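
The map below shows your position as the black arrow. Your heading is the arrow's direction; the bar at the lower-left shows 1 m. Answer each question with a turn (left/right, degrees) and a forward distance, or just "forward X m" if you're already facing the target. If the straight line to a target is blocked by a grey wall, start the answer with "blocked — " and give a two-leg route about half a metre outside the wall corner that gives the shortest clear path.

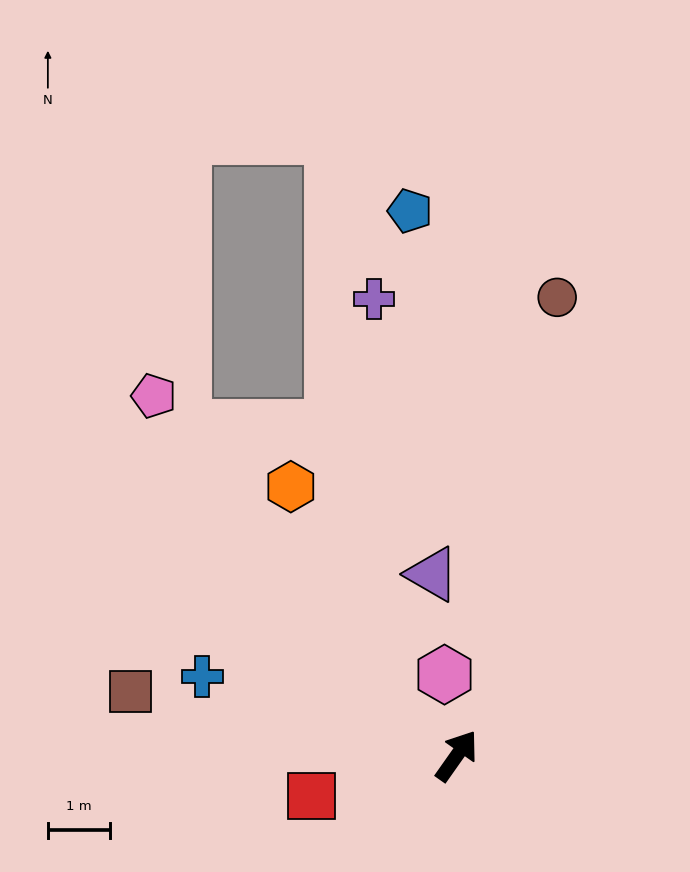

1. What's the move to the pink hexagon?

turn left 44°, forward 1.3 m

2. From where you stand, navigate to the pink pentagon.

turn left 75°, forward 7.6 m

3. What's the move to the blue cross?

turn left 108°, forward 4.3 m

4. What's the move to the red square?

turn left 141°, forward 2.4 m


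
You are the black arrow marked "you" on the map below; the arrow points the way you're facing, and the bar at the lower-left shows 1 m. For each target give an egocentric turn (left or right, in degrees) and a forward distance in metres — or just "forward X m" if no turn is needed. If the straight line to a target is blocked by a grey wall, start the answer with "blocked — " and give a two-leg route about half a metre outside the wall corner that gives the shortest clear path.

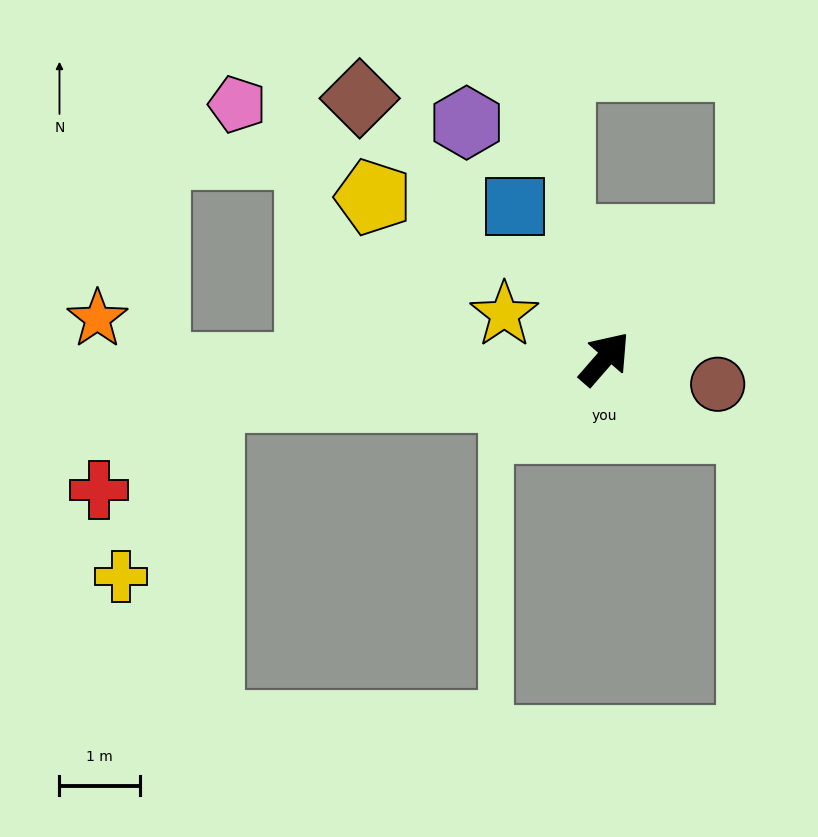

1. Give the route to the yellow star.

turn left 107°, forward 1.4 m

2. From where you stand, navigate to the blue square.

turn left 72°, forward 2.2 m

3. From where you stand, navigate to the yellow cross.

blocked — turn left 137°, forward 4.9 m, then turn left 58°, forward 2.5 m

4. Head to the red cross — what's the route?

blocked — turn left 137°, forward 4.9 m, then turn left 34°, forward 1.8 m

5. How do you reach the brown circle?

turn right 62°, forward 1.4 m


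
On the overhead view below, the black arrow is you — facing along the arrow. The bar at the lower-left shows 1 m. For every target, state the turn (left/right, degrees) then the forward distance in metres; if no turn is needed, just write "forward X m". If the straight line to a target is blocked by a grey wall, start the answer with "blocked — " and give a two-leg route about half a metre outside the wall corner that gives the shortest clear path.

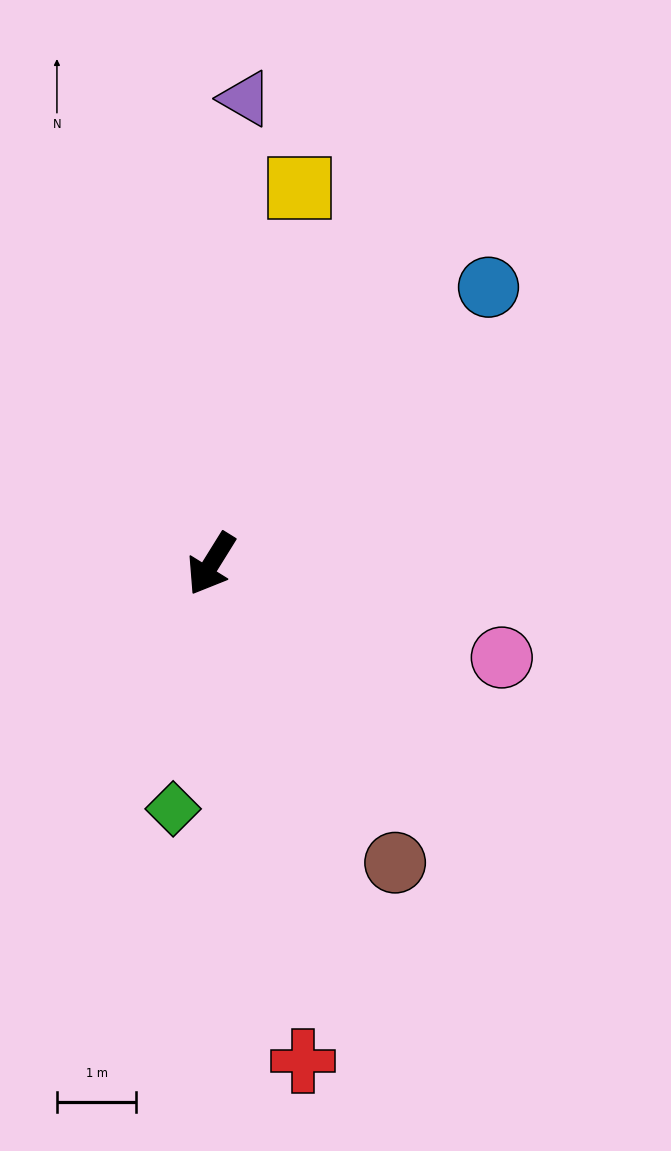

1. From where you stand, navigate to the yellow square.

turn right 161°, forward 4.9 m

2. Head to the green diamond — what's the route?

turn left 23°, forward 3.1 m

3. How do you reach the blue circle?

turn left 167°, forward 4.9 m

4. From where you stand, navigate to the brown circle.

turn left 63°, forward 4.4 m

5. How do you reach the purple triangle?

turn right 152°, forward 5.9 m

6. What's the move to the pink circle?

turn left 104°, forward 3.8 m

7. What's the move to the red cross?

turn left 42°, forward 6.4 m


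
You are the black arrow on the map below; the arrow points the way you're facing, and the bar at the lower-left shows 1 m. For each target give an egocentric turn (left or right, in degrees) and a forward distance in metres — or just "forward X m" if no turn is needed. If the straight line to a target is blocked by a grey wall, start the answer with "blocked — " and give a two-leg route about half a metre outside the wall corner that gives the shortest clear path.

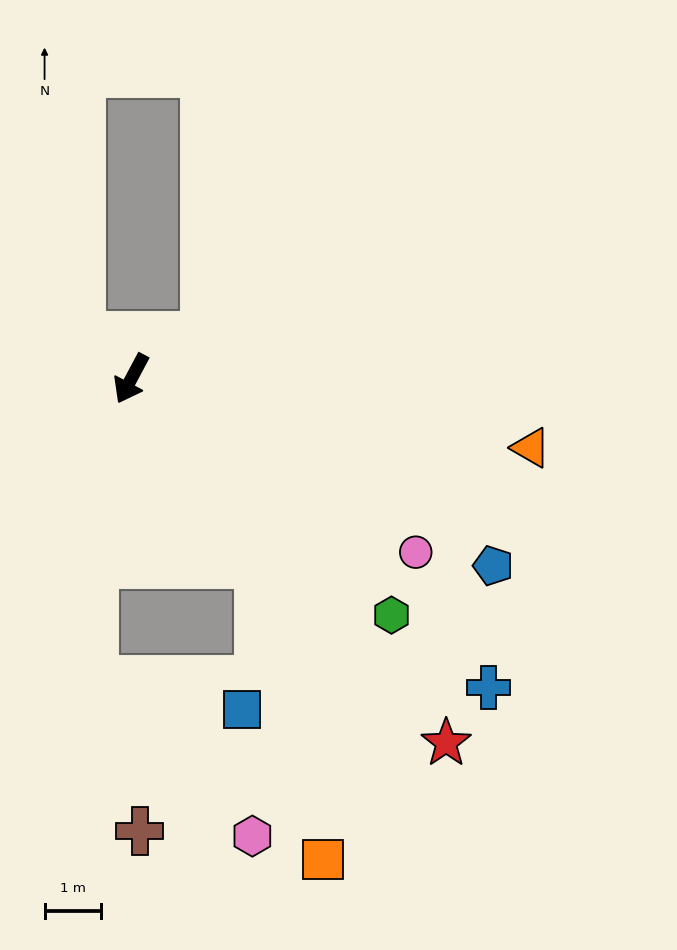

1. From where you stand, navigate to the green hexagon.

turn left 76°, forward 6.2 m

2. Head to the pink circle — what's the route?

turn left 87°, forward 5.9 m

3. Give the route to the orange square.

blocked — turn left 63°, forward 4.0 m, then turn right 23°, forward 5.4 m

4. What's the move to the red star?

turn left 69°, forward 8.5 m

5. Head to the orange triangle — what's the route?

turn left 108°, forward 7.2 m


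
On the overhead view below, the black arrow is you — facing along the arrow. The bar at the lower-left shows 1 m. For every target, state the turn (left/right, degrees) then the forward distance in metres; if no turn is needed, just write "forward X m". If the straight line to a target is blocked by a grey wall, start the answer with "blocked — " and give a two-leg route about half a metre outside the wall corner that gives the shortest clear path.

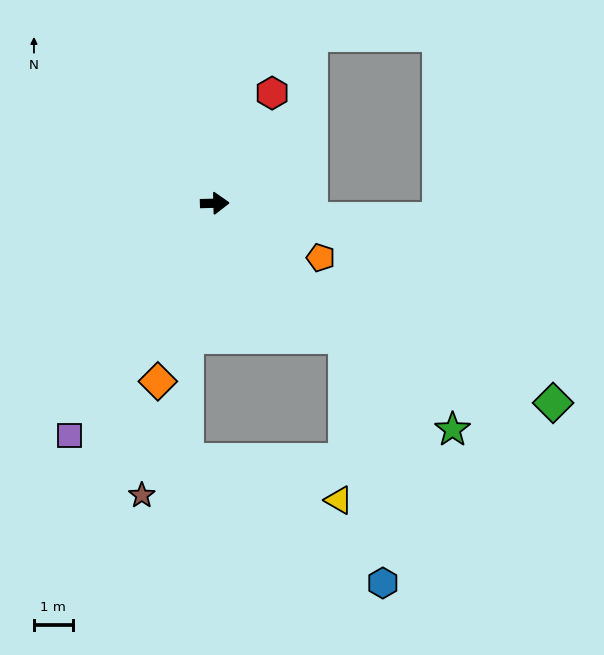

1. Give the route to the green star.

turn right 45°, forward 8.5 m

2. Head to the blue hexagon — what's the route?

blocked — turn right 47°, forward 4.8 m, then turn right 36°, forward 6.4 m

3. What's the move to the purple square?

turn right 123°, forward 7.1 m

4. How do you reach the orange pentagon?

turn right 29°, forward 3.1 m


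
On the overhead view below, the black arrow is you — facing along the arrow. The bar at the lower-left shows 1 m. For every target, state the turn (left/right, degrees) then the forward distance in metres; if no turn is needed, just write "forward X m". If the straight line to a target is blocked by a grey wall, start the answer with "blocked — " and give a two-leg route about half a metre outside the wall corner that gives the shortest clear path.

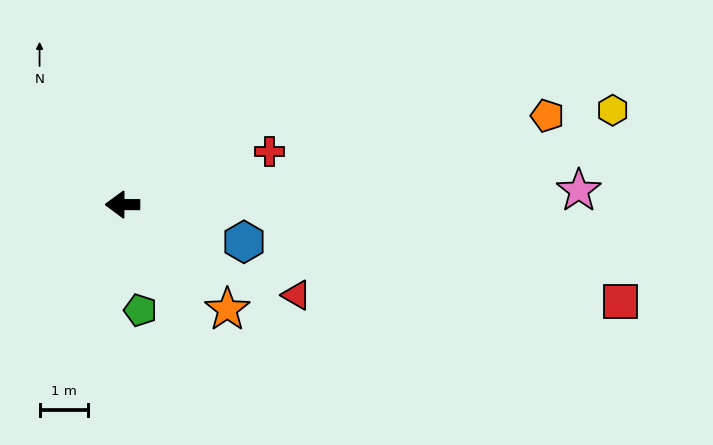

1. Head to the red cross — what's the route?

turn right 160°, forward 3.2 m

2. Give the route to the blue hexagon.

turn left 163°, forward 2.6 m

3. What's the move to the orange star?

turn left 135°, forward 3.1 m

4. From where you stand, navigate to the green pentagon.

turn left 100°, forward 2.2 m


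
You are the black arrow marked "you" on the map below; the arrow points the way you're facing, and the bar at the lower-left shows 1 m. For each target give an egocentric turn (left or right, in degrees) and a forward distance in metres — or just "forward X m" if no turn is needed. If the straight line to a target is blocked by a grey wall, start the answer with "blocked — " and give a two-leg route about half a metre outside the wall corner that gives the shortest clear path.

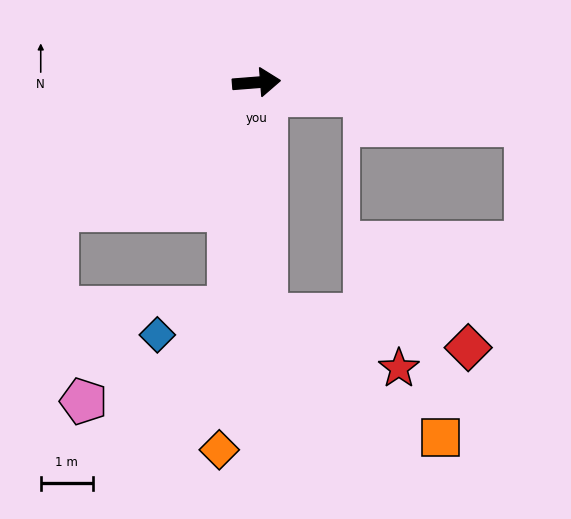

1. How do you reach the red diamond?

blocked — turn right 92°, forward 4.5 m, then turn left 79°, forward 3.9 m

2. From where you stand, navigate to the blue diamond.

blocked — turn right 101°, forward 4.4 m, then turn right 64°, forward 1.5 m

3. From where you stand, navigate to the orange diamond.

turn right 100°, forward 7.1 m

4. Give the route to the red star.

blocked — turn right 92°, forward 4.5 m, then turn left 66°, forward 2.7 m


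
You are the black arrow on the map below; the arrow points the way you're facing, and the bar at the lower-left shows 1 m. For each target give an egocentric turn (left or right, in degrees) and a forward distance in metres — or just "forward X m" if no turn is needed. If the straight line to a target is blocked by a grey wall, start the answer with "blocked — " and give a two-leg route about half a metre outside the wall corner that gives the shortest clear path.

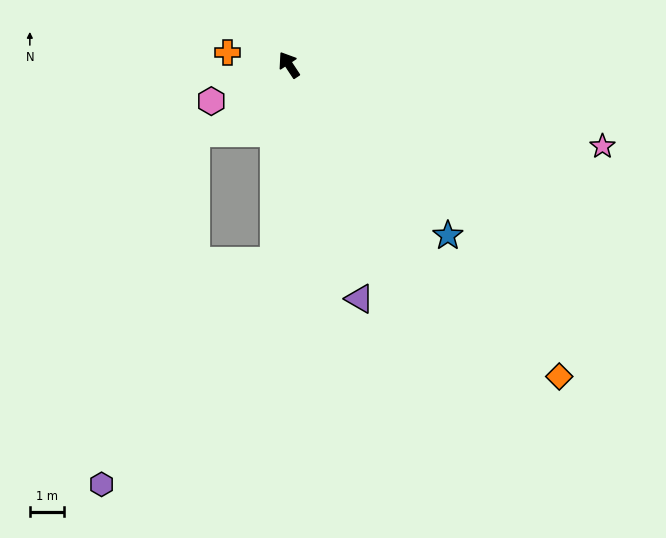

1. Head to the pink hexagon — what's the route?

turn left 82°, forward 2.5 m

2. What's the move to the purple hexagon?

blocked — turn left 142°, forward 5.7 m, then turn right 33°, forward 8.2 m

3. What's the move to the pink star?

turn right 138°, forward 9.4 m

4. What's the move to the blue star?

turn right 171°, forward 6.8 m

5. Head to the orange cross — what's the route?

turn left 45°, forward 1.8 m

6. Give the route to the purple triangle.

turn left 163°, forward 7.1 m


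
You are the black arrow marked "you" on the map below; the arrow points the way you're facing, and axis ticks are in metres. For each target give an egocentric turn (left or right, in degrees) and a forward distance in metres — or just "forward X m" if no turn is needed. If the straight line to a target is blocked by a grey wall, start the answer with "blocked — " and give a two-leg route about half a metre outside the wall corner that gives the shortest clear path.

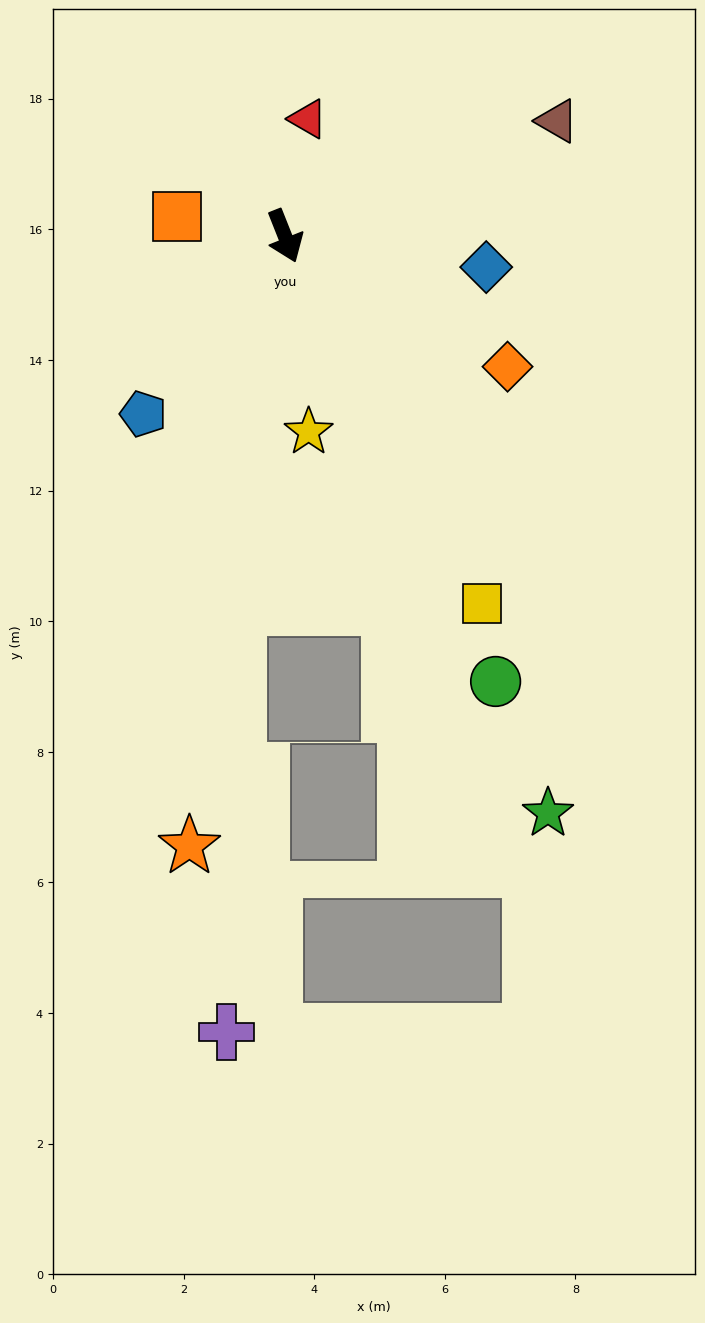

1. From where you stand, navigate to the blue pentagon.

turn right 60°, forward 3.5 m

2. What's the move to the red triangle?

turn left 147°, forward 1.8 m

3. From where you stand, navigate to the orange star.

turn right 31°, forward 9.5 m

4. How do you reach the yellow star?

turn right 15°, forward 3.0 m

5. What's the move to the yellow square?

turn left 7°, forward 6.4 m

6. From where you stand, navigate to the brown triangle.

turn left 91°, forward 4.5 m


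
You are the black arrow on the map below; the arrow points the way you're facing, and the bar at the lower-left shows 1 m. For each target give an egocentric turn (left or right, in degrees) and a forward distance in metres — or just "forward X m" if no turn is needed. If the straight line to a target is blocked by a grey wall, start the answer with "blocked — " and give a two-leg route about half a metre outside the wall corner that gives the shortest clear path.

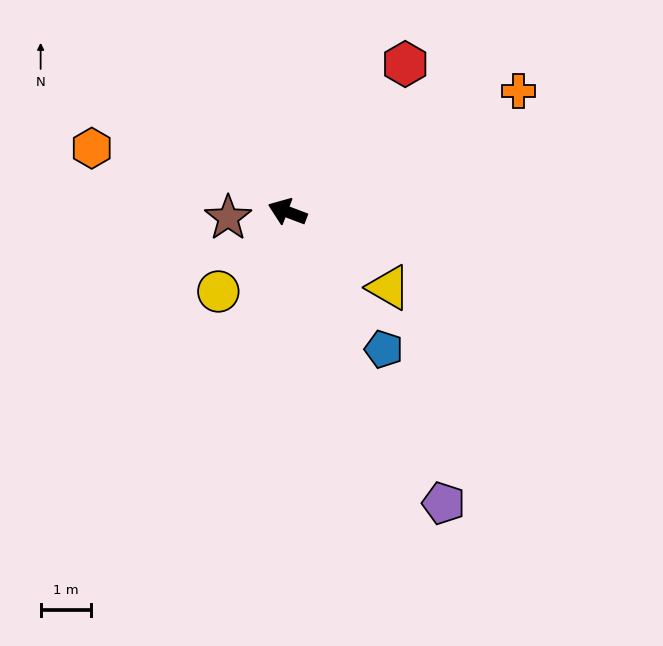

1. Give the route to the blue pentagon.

turn left 146°, forward 3.4 m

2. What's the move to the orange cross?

turn right 132°, forward 5.2 m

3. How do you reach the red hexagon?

turn right 108°, forward 3.8 m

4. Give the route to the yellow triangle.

turn left 164°, forward 2.5 m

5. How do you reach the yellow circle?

turn left 70°, forward 2.1 m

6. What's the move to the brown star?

turn left 27°, forward 1.2 m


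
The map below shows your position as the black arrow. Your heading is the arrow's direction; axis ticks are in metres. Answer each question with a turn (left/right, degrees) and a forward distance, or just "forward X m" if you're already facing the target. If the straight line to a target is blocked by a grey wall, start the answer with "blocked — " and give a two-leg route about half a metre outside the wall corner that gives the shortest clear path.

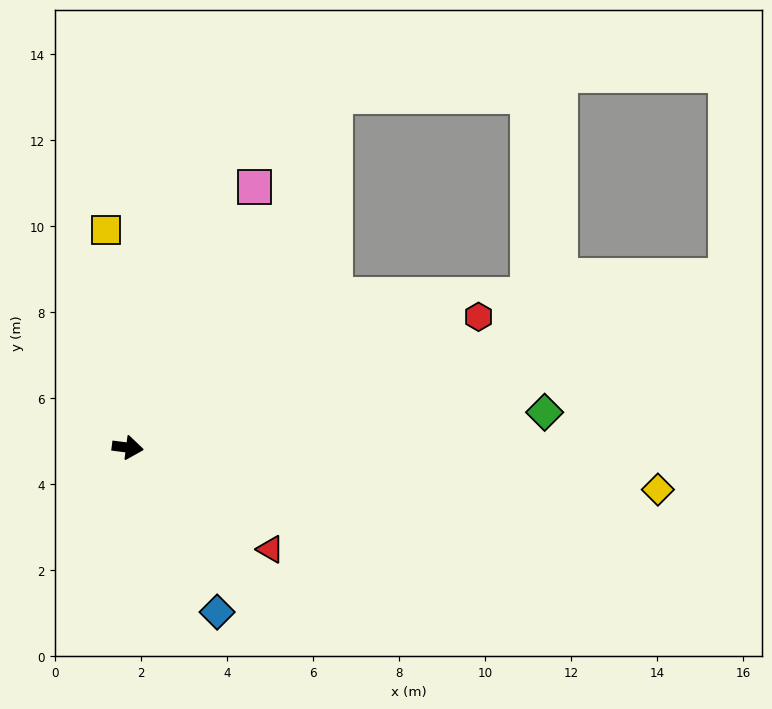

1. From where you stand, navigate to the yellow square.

turn left 103°, forward 5.1 m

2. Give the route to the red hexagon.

turn left 28°, forward 8.7 m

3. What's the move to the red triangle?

turn right 28°, forward 4.1 m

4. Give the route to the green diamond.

turn left 12°, forward 9.7 m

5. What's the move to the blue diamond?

turn right 54°, forward 4.4 m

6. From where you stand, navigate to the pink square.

turn left 71°, forward 6.7 m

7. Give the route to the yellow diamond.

turn left 3°, forward 12.4 m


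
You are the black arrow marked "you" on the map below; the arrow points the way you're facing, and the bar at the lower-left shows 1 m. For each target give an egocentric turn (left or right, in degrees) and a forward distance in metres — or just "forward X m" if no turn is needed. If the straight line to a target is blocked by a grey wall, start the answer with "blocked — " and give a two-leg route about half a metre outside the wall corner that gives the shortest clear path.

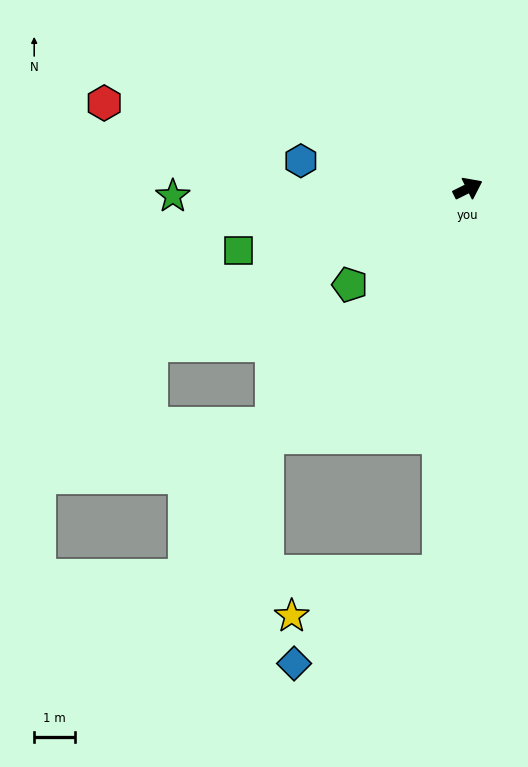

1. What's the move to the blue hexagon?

turn left 144°, forward 4.1 m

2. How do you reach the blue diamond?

blocked — turn right 121°, forward 9.3 m, then turn right 53°, forward 4.2 m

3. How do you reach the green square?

turn left 169°, forward 5.8 m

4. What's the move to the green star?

turn left 155°, forward 7.1 m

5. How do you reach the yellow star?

blocked — turn right 121°, forward 9.3 m, then turn right 69°, forward 3.7 m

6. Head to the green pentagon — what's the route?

turn right 167°, forward 3.7 m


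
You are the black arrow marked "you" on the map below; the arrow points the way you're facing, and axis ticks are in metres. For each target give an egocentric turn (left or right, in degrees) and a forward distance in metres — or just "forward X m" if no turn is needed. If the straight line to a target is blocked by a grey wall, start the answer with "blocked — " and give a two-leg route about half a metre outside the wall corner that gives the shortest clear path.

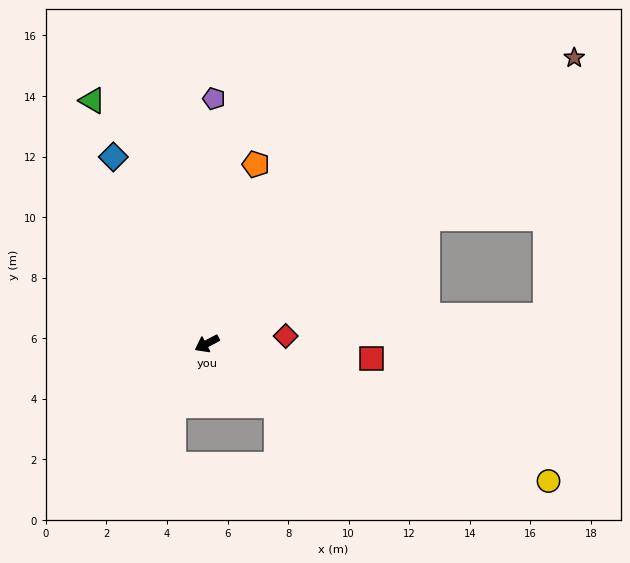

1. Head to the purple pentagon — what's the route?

turn right 119°, forward 8.1 m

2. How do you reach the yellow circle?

turn left 130°, forward 12.2 m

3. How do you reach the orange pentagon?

turn right 133°, forward 6.1 m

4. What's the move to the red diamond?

turn left 158°, forward 2.6 m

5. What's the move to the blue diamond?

turn right 91°, forward 6.9 m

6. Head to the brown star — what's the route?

turn right 170°, forward 15.4 m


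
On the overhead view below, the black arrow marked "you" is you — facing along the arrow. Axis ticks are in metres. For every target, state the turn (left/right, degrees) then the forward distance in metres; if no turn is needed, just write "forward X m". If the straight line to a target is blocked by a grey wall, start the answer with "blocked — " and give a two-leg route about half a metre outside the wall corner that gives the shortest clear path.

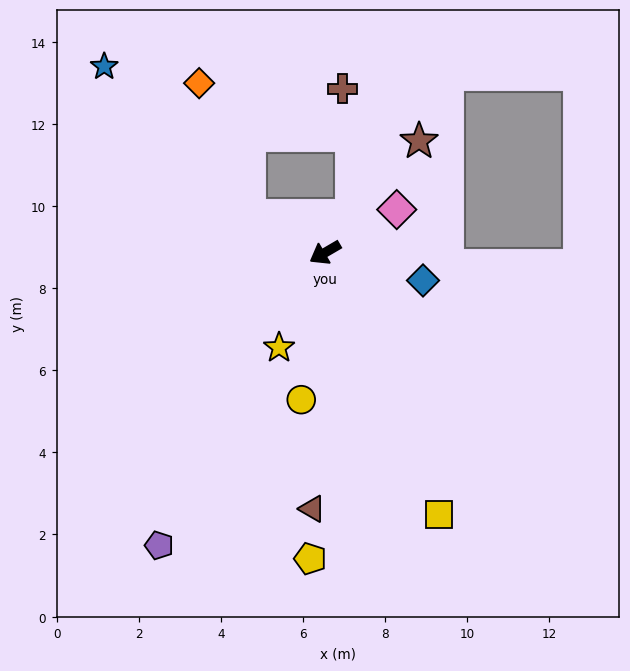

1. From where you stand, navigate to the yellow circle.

turn left 50°, forward 3.6 m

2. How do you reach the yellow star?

turn left 34°, forward 2.6 m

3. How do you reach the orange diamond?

blocked — turn right 56°, forward 2.1 m, then turn right 44°, forward 3.5 m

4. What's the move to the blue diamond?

turn left 134°, forward 2.5 m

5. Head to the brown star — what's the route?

turn right 160°, forward 3.6 m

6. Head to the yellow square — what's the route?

turn left 83°, forward 6.9 m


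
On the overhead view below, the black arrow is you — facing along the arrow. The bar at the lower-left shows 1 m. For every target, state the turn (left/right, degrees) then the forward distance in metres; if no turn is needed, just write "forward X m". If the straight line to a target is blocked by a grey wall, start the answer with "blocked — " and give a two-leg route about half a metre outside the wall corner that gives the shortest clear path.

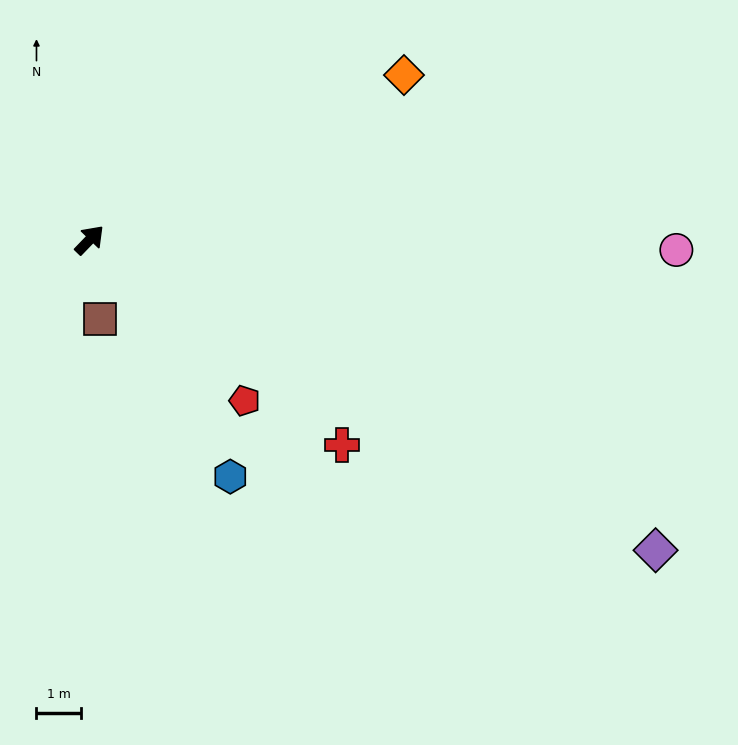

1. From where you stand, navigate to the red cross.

turn right 85°, forward 7.3 m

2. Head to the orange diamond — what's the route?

turn right 18°, forward 8.0 m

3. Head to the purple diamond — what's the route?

turn right 75°, forward 14.6 m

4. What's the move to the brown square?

turn right 129°, forward 1.8 m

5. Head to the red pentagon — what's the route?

turn right 92°, forward 5.0 m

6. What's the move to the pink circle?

turn right 47°, forward 13.3 m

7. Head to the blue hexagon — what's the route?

turn right 105°, forward 6.2 m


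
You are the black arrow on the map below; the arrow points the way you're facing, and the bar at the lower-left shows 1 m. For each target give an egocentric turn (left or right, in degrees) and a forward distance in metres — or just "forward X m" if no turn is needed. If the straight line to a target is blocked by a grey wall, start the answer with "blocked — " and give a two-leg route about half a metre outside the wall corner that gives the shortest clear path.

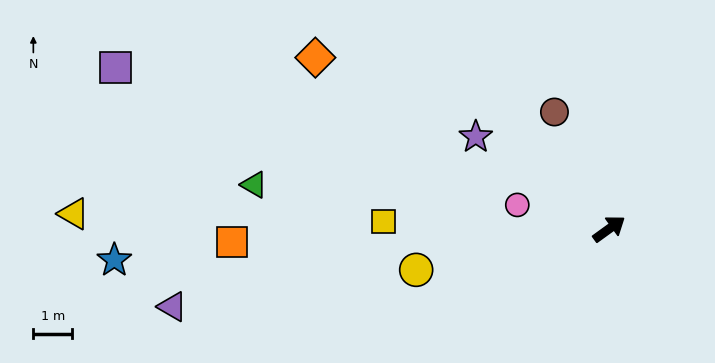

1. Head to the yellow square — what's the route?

turn left 142°, forward 5.8 m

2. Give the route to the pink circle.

turn left 130°, forward 2.4 m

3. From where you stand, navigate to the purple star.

turn left 110°, forward 4.2 m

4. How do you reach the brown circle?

turn left 79°, forward 3.3 m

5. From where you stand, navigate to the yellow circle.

turn left 156°, forward 5.1 m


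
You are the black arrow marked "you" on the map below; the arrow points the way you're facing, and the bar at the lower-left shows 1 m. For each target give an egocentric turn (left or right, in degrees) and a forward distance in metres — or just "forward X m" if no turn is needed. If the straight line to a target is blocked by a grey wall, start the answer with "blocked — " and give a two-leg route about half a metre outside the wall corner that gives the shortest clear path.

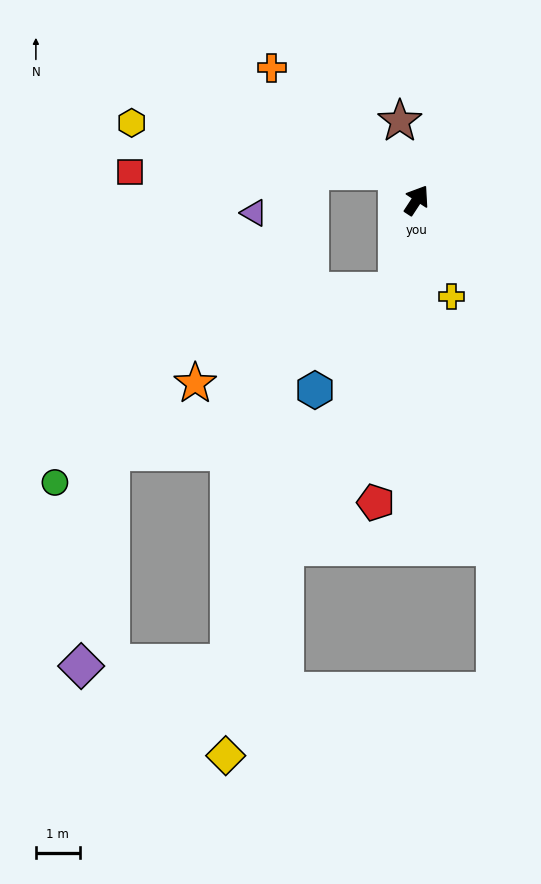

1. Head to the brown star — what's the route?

turn left 45°, forward 1.8 m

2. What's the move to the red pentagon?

turn right 154°, forward 6.9 m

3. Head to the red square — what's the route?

blocked — turn left 68°, forward 0.8 m, then turn left 55°, forward 6.1 m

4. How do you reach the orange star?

blocked — turn right 159°, forward 2.1 m, then turn right 53°, forward 5.0 m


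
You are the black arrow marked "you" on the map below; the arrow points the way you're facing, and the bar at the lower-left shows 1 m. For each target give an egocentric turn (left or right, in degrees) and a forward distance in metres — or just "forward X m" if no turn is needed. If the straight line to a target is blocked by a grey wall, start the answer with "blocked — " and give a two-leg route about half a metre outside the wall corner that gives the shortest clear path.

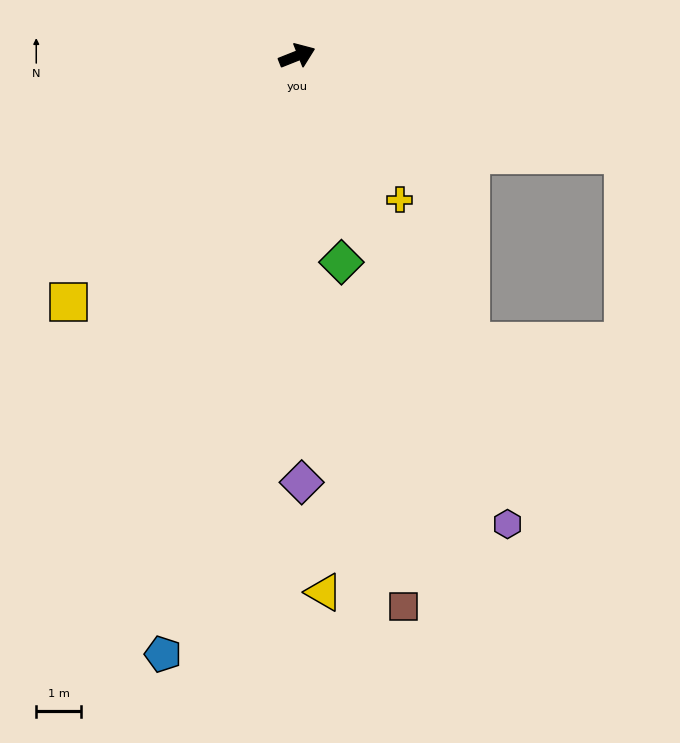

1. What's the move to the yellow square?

turn right 155°, forward 7.4 m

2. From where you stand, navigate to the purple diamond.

turn right 111°, forward 9.4 m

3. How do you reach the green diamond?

turn right 100°, forward 4.7 m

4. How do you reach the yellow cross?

turn right 76°, forward 3.9 m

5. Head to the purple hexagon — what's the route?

turn right 88°, forward 11.4 m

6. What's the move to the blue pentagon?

turn right 124°, forward 13.6 m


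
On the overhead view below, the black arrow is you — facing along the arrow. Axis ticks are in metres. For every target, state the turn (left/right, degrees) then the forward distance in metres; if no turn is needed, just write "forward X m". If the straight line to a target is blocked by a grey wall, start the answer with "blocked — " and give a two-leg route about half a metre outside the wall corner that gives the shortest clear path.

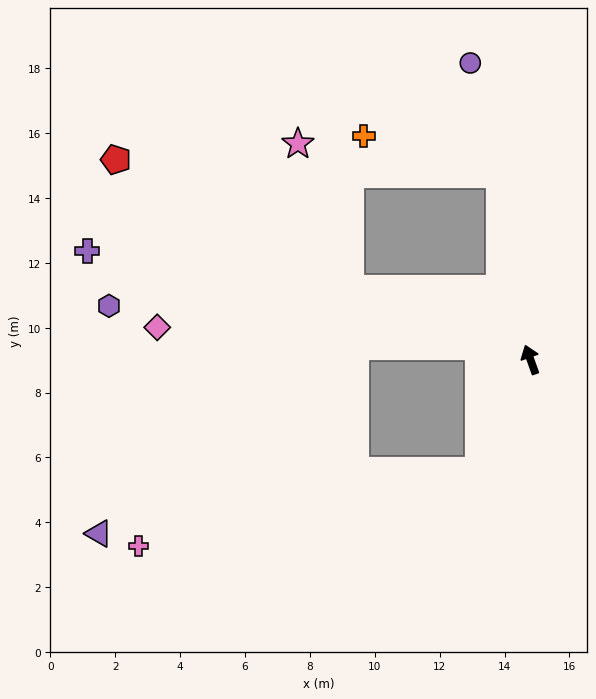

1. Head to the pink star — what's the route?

blocked — turn left 49°, forward 6.0 m, then turn right 49°, forward 4.8 m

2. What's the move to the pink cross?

blocked — turn left 135°, forward 3.8 m, then turn right 52°, forward 10.7 m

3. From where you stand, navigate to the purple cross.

turn left 57°, forward 14.1 m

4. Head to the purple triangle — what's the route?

blocked — turn left 135°, forward 3.8 m, then turn right 55°, forward 11.9 m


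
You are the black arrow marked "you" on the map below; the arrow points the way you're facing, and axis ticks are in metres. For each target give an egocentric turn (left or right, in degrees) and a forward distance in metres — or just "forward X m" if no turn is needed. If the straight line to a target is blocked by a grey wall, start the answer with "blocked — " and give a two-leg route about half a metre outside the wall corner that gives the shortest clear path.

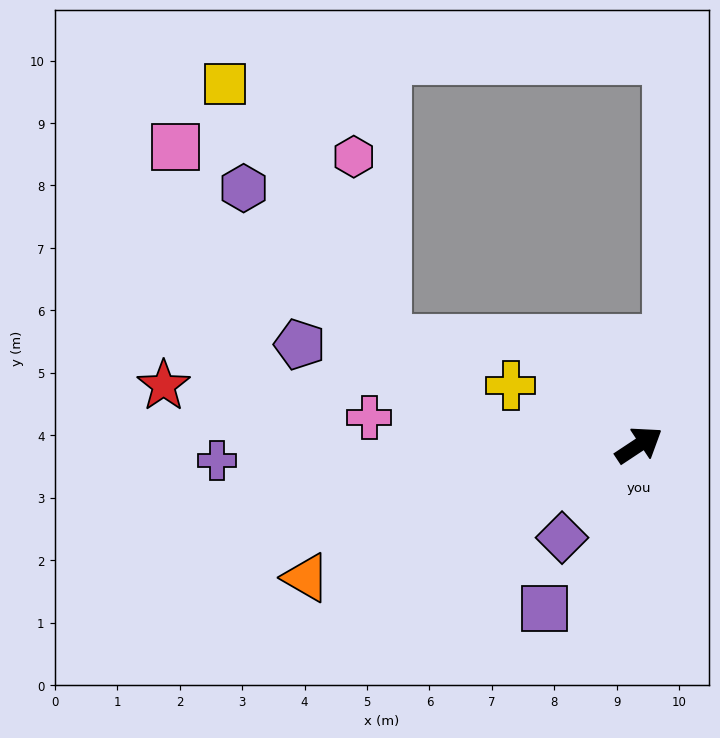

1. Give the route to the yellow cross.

turn left 122°, forward 2.3 m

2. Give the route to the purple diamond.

turn right 163°, forward 1.9 m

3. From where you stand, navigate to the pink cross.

turn left 141°, forward 4.3 m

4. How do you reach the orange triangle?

turn left 168°, forward 5.7 m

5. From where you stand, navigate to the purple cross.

turn left 149°, forward 6.8 m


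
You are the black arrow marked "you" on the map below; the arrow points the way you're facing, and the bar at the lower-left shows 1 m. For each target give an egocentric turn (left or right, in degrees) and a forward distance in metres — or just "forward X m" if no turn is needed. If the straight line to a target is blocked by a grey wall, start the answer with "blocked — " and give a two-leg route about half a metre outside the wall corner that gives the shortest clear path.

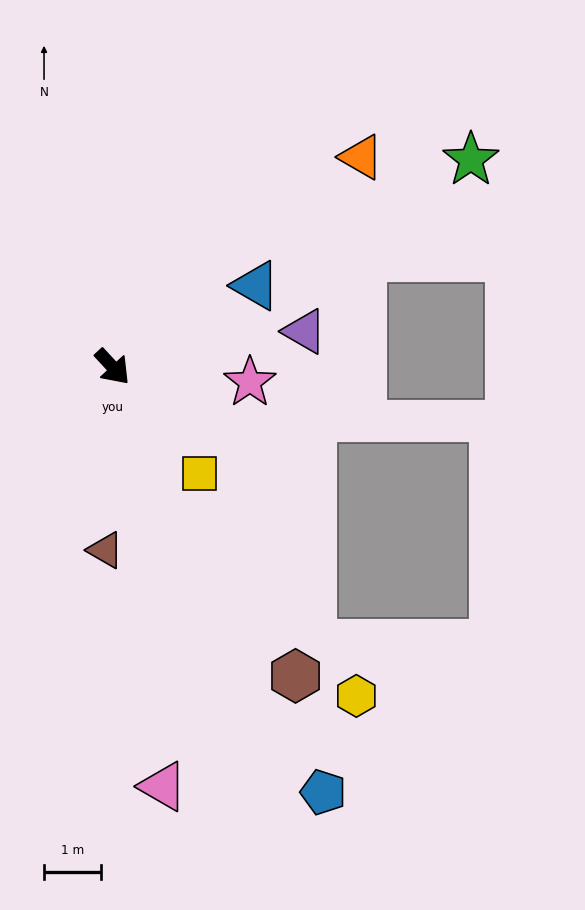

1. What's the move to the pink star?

turn left 41°, forward 2.4 m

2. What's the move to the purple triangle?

turn left 58°, forward 3.4 m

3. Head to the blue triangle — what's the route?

turn left 77°, forward 2.9 m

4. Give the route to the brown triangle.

turn right 45°, forward 3.2 m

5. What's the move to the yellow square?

turn right 3°, forward 2.4 m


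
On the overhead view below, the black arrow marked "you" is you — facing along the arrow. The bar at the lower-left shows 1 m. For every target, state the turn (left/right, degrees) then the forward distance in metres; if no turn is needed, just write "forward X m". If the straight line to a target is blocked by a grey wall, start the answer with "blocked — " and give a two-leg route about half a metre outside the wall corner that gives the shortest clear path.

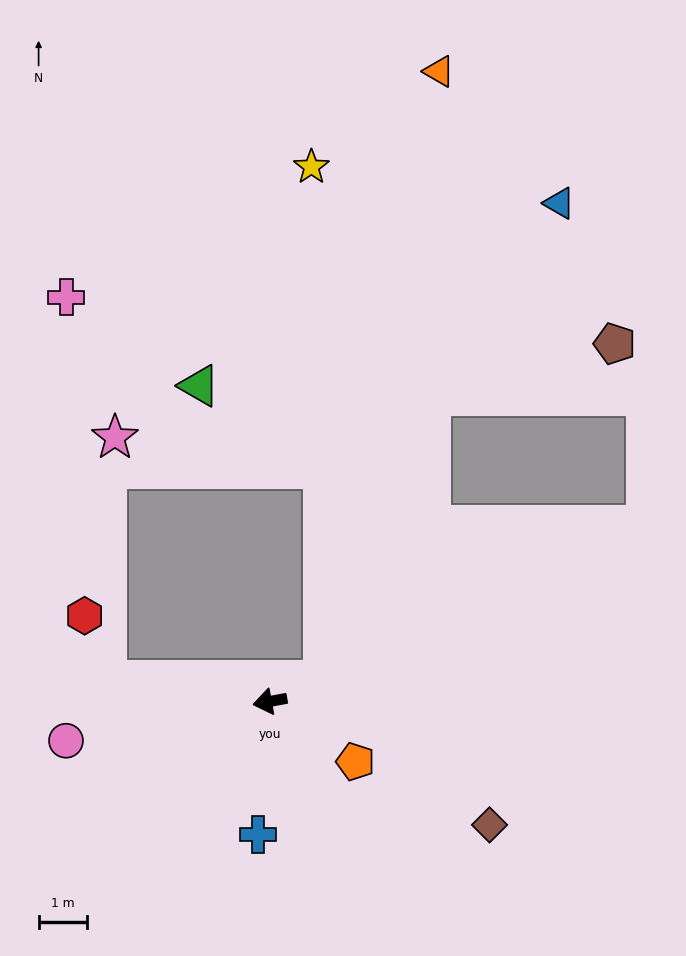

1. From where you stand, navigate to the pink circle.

forward 4.3 m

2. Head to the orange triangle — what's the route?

blocked — turn right 169°, forward 1.2 m, then turn left 58°, forward 12.9 m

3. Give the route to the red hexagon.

blocked — turn right 18°, forward 3.4 m, then turn right 64°, forward 1.4 m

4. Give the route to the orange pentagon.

turn left 134°, forward 2.2 m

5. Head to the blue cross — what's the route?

turn left 74°, forward 2.8 m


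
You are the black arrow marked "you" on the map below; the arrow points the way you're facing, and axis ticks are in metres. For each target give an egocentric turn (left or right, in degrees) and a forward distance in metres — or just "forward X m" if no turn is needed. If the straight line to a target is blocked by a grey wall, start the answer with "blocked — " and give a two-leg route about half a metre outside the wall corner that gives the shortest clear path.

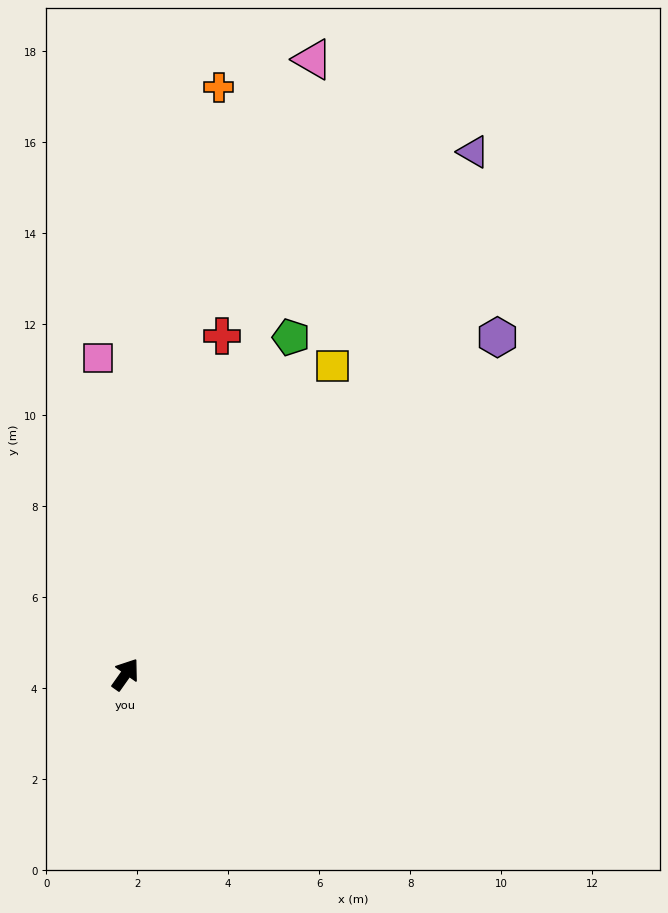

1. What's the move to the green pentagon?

turn left 9°, forward 8.3 m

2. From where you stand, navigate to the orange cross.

turn left 26°, forward 13.1 m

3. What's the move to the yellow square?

forward 8.2 m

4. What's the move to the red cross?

turn left 19°, forward 7.7 m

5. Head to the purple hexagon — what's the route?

turn right 13°, forward 11.0 m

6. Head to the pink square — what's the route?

turn left 40°, forward 7.0 m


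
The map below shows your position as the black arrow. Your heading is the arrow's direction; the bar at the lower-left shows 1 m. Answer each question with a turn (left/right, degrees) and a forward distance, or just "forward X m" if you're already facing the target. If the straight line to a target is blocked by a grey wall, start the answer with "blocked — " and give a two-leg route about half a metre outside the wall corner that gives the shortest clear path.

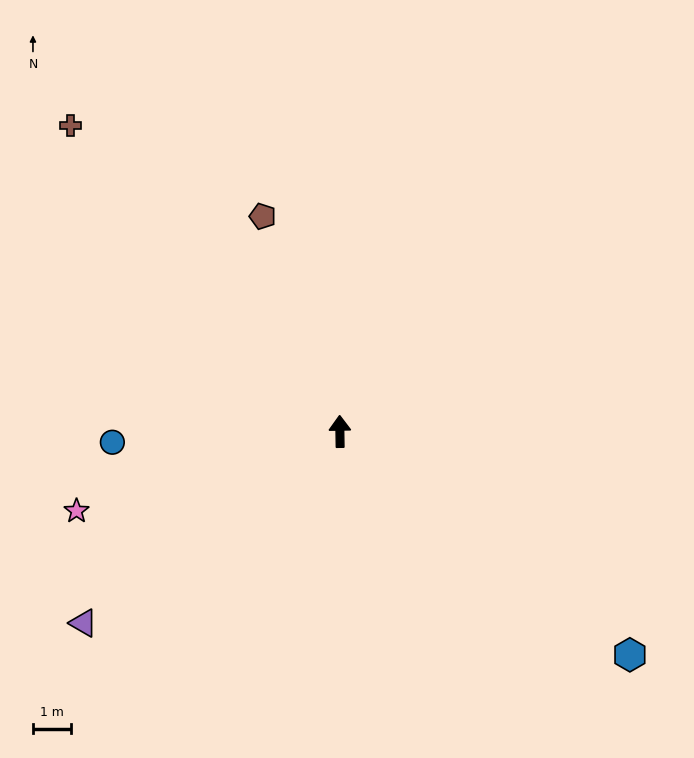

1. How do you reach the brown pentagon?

turn left 19°, forward 5.9 m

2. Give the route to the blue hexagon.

turn right 128°, forward 9.5 m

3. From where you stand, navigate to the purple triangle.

turn left 126°, forward 8.3 m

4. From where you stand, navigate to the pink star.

turn left 106°, forward 7.2 m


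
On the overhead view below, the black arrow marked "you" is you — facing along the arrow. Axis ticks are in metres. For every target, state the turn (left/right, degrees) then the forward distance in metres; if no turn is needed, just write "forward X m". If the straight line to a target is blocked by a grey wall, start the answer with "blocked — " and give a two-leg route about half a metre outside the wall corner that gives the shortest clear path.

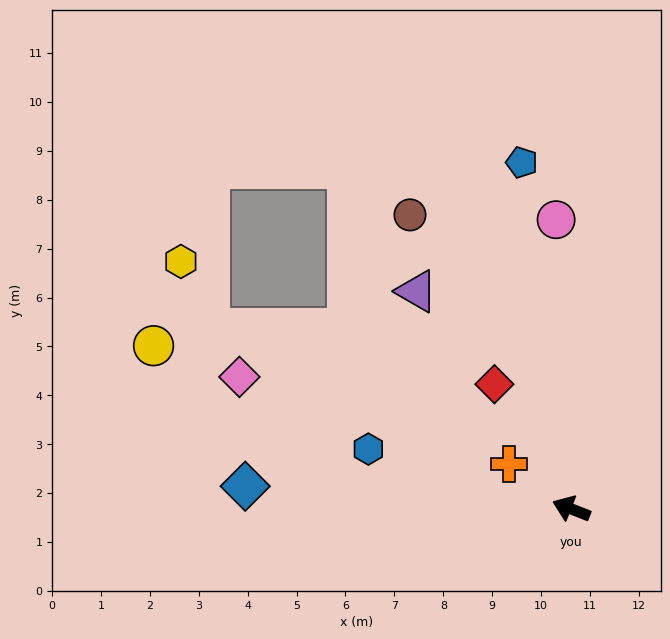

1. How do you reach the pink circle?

turn right 66°, forward 5.9 m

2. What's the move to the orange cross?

turn right 14°, forward 1.6 m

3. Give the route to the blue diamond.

turn left 17°, forward 6.7 m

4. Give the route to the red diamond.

turn right 37°, forward 3.0 m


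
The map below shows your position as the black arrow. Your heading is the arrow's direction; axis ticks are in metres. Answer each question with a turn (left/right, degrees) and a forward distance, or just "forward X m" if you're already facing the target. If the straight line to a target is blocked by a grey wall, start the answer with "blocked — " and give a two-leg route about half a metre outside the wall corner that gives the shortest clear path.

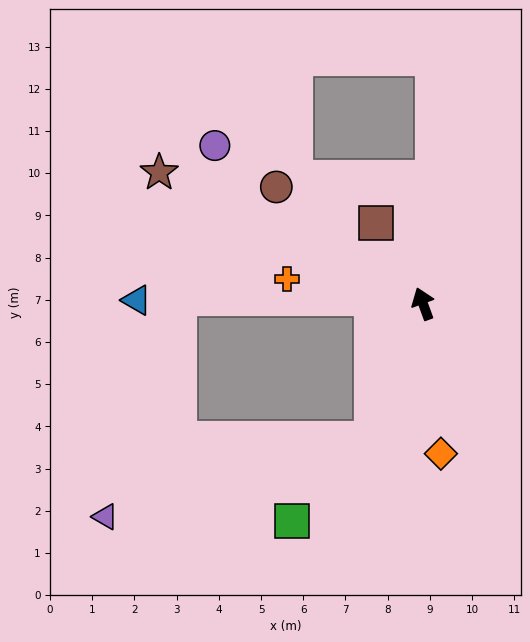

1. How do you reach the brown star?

turn left 43°, forward 7.0 m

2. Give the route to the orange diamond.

turn left 167°, forward 3.6 m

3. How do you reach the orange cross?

turn left 60°, forward 3.3 m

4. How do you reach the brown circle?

turn left 31°, forward 4.4 m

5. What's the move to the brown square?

turn left 10°, forward 2.2 m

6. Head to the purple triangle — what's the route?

blocked — turn left 139°, forward 3.4 m, then turn right 53°, forward 6.6 m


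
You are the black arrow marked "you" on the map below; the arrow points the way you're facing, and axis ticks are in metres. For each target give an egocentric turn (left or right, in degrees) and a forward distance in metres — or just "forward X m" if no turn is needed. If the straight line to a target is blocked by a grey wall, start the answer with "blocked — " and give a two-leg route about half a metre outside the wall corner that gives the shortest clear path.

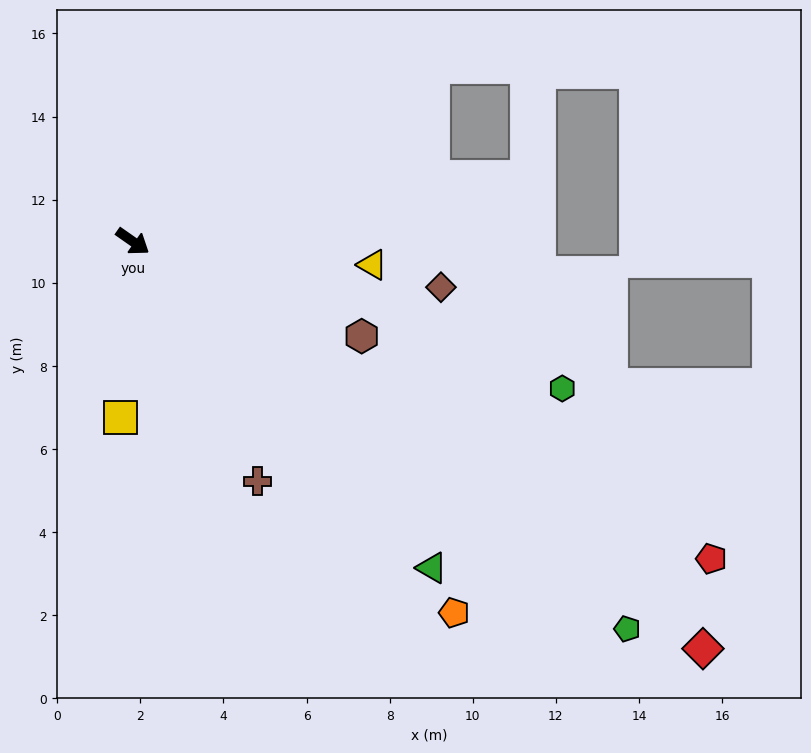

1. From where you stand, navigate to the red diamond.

forward 16.9 m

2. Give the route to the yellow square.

turn right 59°, forward 4.2 m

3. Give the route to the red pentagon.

turn left 6°, forward 15.9 m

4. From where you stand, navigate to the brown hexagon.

turn left 13°, forward 6.0 m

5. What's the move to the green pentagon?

turn right 3°, forward 15.1 m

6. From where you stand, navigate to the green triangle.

turn right 13°, forward 10.7 m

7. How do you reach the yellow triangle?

turn left 29°, forward 5.8 m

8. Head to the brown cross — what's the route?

turn right 28°, forward 6.5 m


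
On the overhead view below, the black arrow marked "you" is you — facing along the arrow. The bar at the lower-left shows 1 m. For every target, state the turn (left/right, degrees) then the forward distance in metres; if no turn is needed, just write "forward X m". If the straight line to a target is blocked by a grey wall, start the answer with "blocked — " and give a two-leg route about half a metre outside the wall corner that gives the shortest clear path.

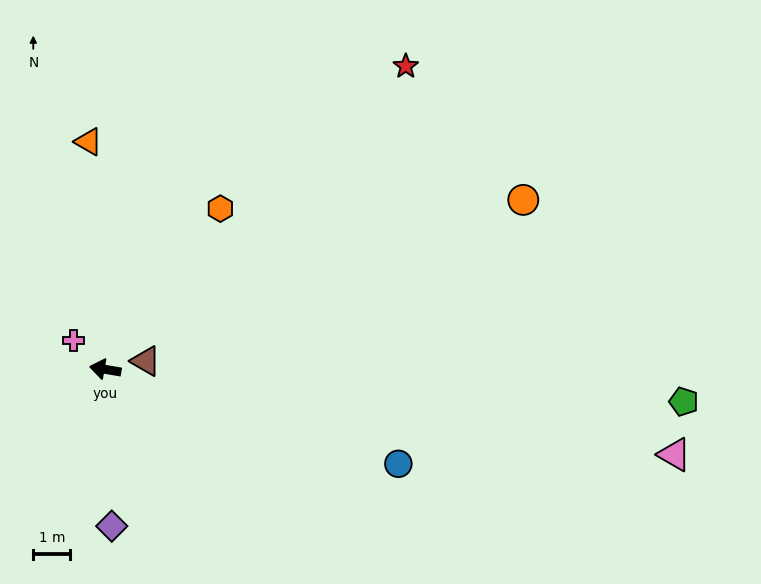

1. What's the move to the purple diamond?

turn left 102°, forward 4.2 m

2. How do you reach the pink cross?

turn right 32°, forward 1.2 m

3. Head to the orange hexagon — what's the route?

turn right 116°, forward 5.3 m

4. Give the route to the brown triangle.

turn right 159°, forward 1.1 m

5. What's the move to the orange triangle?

turn right 76°, forward 6.1 m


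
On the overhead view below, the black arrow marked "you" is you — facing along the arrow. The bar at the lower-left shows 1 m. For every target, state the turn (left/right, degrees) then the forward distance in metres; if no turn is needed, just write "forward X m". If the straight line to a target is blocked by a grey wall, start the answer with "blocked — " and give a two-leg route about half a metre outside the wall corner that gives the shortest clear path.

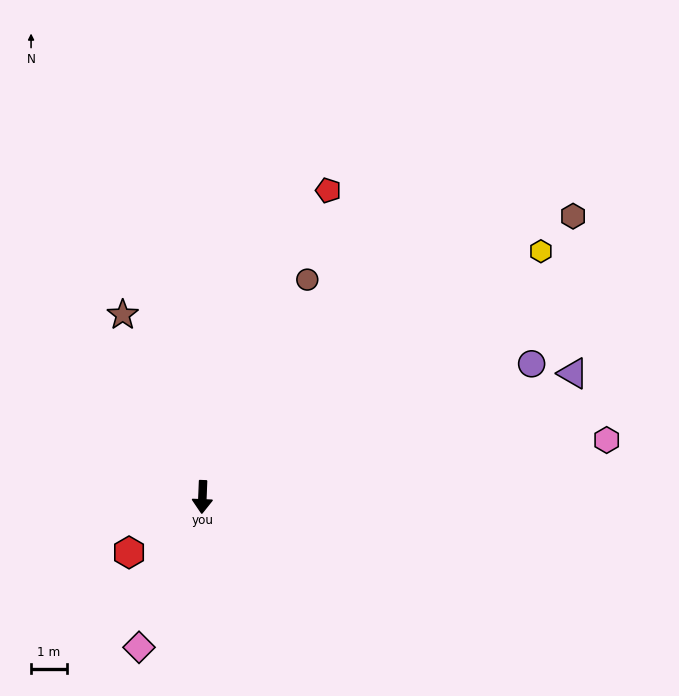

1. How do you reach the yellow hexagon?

turn left 128°, forward 11.7 m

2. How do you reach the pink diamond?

turn right 21°, forward 4.6 m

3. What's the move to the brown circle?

turn left 157°, forward 6.7 m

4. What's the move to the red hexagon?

turn right 51°, forward 2.6 m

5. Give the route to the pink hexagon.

turn left 100°, forward 11.4 m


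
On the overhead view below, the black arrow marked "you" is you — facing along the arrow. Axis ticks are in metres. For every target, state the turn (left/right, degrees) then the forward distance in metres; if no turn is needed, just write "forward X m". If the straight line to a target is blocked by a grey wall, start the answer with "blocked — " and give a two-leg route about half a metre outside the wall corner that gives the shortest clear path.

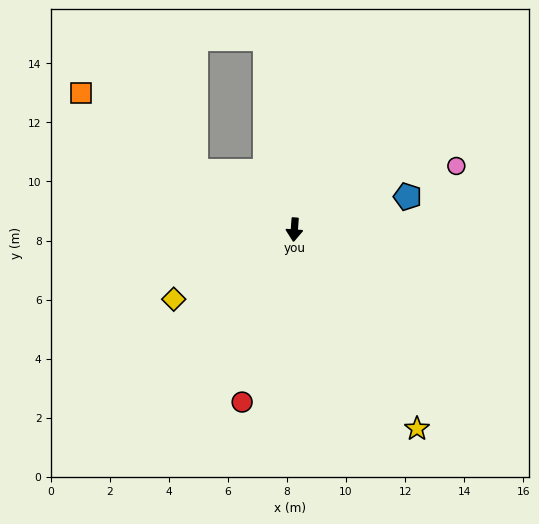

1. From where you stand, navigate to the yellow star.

turn left 36°, forward 7.9 m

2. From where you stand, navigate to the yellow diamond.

turn right 56°, forward 4.7 m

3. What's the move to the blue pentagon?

turn left 110°, forward 4.0 m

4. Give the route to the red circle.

turn right 13°, forward 6.1 m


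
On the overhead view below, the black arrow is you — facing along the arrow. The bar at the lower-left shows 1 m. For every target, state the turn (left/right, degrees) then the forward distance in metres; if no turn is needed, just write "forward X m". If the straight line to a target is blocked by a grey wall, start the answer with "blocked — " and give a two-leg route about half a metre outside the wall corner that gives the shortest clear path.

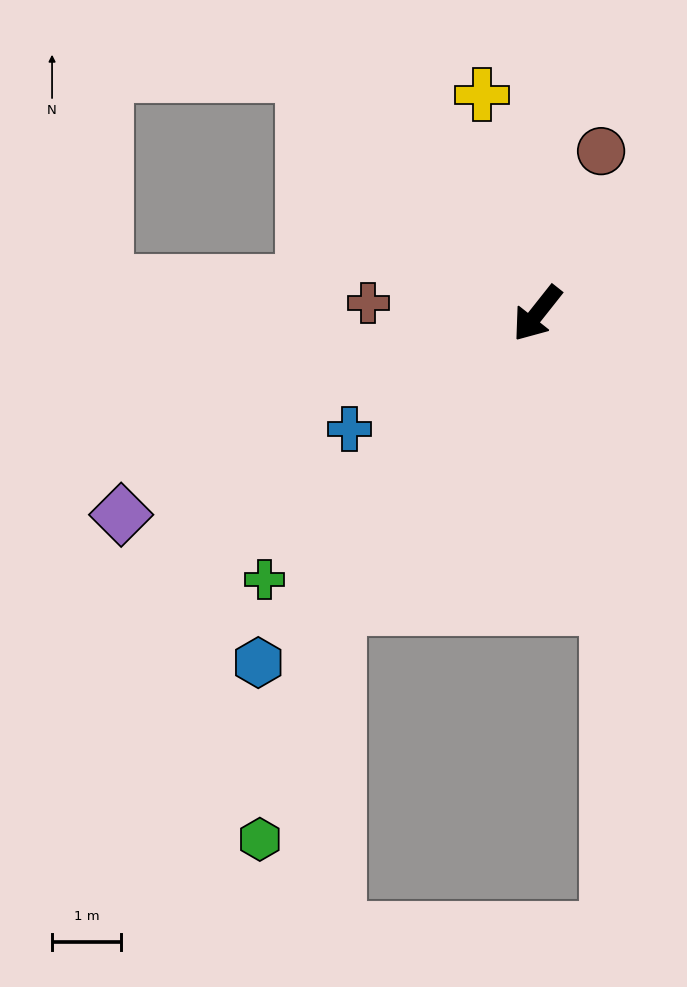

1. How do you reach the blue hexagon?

forward 6.5 m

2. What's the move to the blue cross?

turn right 20°, forward 3.2 m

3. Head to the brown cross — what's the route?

turn right 55°, forward 2.4 m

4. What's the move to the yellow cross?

turn right 127°, forward 3.3 m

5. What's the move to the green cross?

turn right 7°, forward 5.5 m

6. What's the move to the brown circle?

turn right 163°, forward 2.5 m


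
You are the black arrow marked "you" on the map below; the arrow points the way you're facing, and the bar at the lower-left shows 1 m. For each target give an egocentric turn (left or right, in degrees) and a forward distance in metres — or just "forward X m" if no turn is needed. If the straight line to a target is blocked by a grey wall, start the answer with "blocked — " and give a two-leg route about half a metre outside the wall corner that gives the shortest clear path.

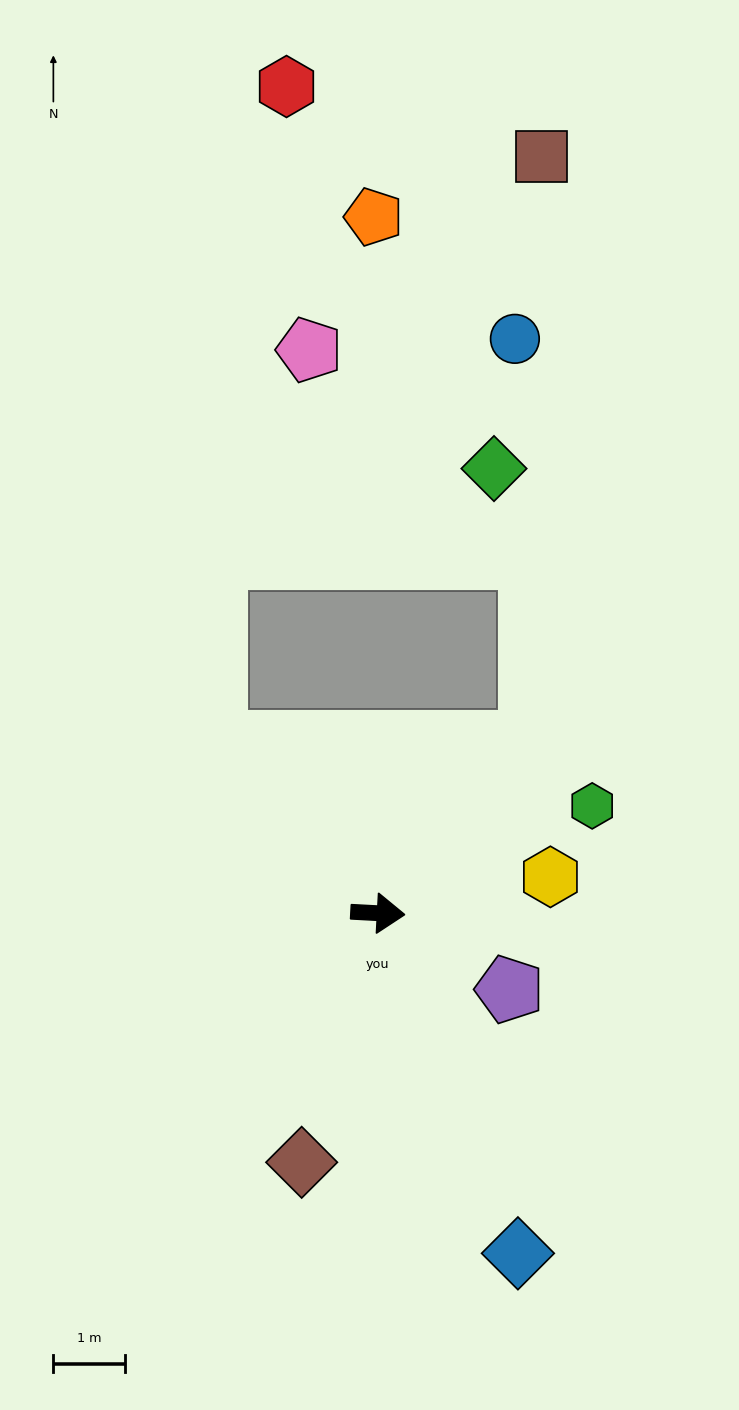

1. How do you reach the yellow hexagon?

turn left 15°, forward 2.4 m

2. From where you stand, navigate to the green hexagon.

turn left 30°, forward 3.3 m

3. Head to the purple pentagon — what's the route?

turn right 27°, forward 2.1 m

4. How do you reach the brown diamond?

turn right 104°, forward 3.6 m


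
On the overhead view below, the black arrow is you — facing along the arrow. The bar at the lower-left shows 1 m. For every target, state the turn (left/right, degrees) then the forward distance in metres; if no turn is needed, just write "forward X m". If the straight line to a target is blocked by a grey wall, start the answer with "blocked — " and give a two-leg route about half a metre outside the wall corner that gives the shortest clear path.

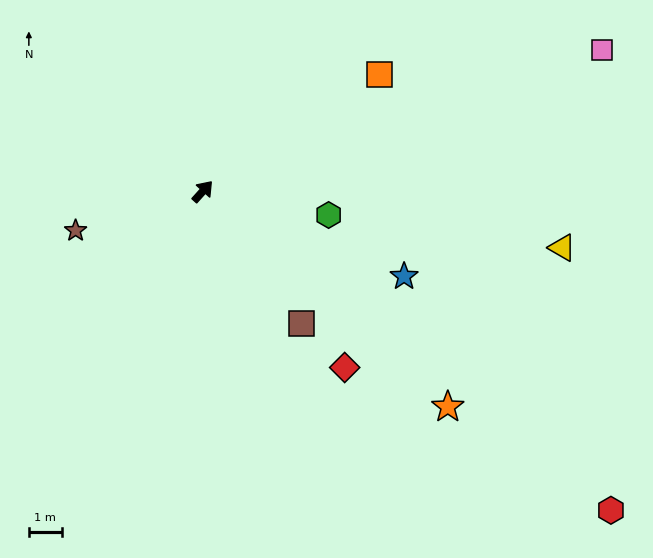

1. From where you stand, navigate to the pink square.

turn right 29°, forward 12.9 m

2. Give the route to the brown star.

turn left 149°, forward 4.0 m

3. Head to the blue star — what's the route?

turn right 71°, forward 6.6 m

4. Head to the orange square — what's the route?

turn right 15°, forward 6.4 m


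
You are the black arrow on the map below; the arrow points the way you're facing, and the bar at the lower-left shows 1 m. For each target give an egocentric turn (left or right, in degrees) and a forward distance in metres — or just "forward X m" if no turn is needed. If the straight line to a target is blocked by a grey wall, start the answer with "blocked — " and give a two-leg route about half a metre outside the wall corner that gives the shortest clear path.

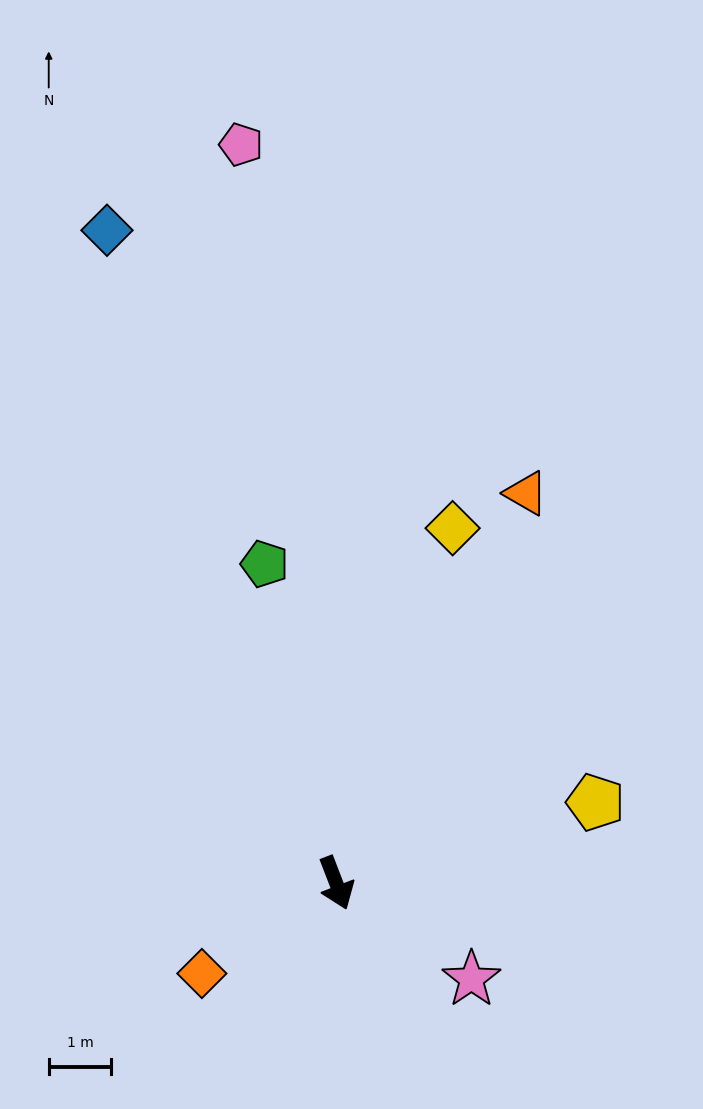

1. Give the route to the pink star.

turn left 34°, forward 2.6 m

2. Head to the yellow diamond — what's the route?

turn left 141°, forward 6.0 m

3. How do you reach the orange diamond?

turn right 77°, forward 2.6 m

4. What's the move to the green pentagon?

turn left 172°, forward 5.2 m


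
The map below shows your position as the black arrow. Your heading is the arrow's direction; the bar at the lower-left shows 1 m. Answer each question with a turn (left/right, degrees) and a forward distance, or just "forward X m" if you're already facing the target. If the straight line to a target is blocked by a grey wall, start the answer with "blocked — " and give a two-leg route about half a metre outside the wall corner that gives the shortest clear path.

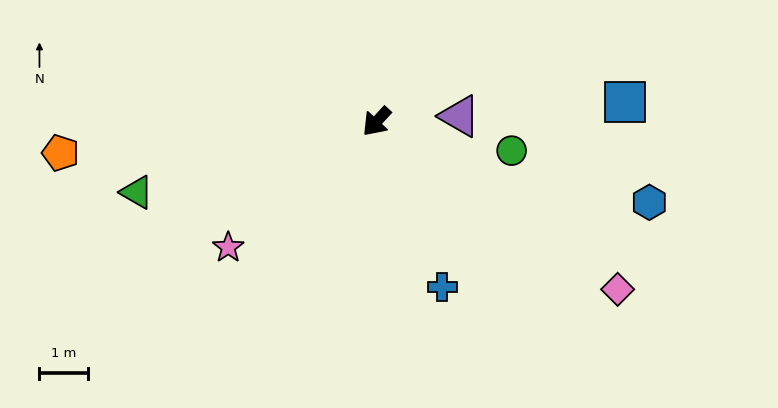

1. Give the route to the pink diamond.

turn left 98°, forward 6.1 m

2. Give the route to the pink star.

turn right 7°, forward 4.0 m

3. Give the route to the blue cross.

turn left 64°, forward 3.7 m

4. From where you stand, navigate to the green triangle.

turn right 31°, forward 5.2 m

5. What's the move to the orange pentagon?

turn right 42°, forward 6.6 m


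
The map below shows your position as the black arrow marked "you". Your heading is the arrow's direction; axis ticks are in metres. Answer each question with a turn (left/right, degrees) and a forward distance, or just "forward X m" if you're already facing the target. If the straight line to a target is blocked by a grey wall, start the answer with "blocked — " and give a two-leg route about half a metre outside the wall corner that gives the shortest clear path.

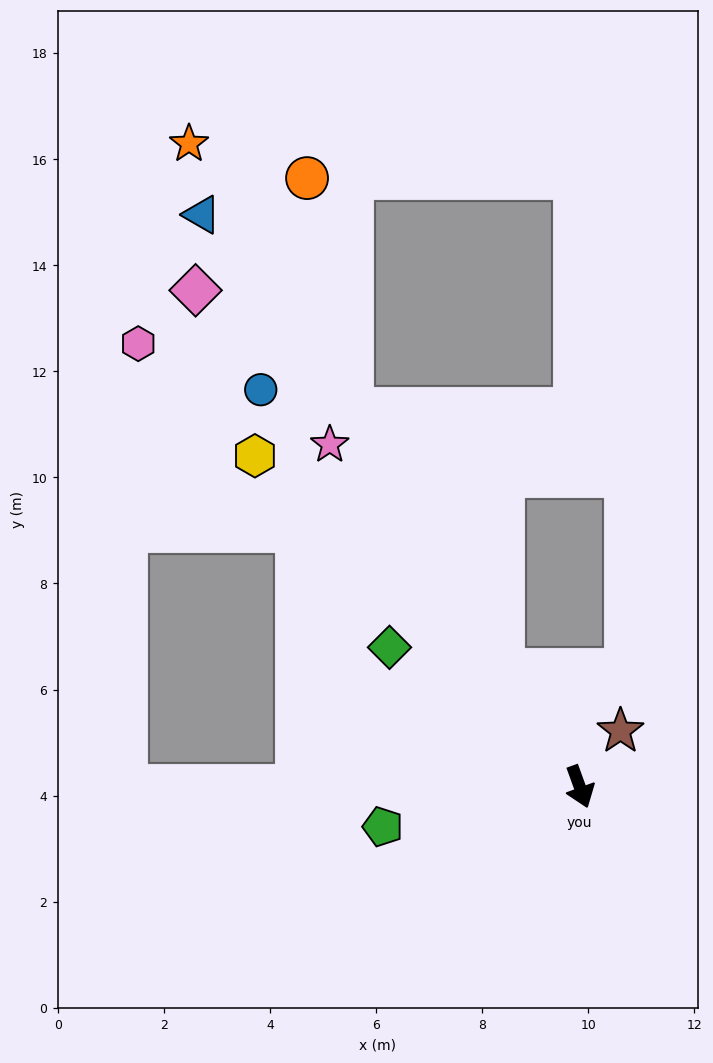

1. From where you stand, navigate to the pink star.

turn right 164°, forward 8.0 m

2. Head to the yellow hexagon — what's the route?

turn right 155°, forward 8.7 m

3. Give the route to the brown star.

turn left 124°, forward 1.3 m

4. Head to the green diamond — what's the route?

turn right 146°, forward 4.4 m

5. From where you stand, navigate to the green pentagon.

turn right 98°, forward 3.8 m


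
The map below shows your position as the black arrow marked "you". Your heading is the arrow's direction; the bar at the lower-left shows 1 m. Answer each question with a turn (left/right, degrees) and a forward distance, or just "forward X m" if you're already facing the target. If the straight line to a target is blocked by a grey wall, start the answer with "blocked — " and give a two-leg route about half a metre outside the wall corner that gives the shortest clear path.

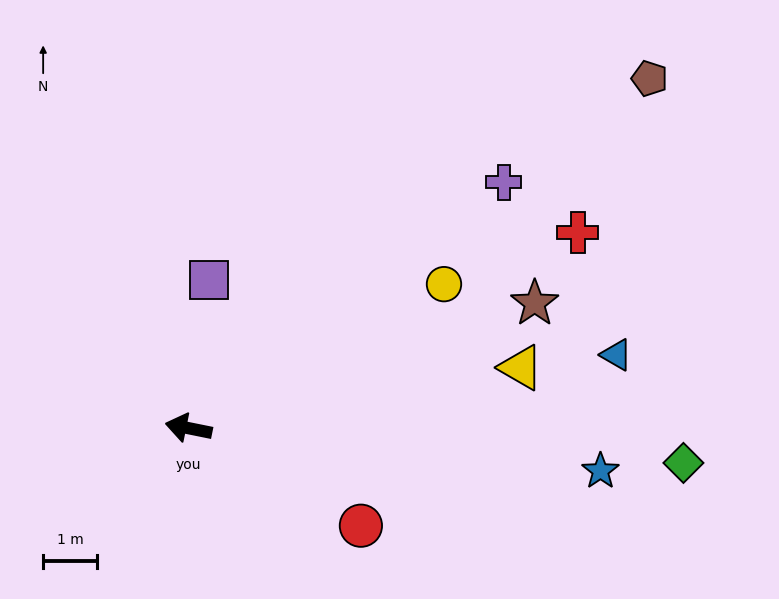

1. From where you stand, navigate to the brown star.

turn right 149°, forward 6.9 m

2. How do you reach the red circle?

turn left 162°, forward 3.7 m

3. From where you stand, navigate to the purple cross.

turn right 131°, forward 7.5 m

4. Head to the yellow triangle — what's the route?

turn right 158°, forward 6.3 m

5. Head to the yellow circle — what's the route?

turn right 139°, forward 5.5 m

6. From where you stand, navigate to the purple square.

turn right 86°, forward 2.8 m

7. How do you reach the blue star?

turn right 174°, forward 7.7 m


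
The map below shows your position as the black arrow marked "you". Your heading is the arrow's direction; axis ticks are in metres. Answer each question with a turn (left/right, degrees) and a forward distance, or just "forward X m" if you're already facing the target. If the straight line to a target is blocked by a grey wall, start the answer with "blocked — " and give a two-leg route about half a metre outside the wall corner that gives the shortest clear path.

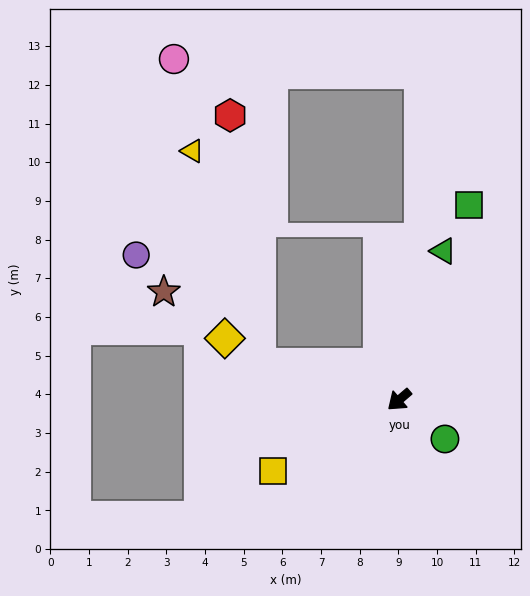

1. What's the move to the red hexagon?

blocked — turn right 55°, forward 3.7 m, then turn right 69°, forward 6.5 m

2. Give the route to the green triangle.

turn right 147°, forward 4.0 m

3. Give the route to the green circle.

turn left 99°, forward 1.6 m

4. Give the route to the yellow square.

turn right 11°, forward 3.7 m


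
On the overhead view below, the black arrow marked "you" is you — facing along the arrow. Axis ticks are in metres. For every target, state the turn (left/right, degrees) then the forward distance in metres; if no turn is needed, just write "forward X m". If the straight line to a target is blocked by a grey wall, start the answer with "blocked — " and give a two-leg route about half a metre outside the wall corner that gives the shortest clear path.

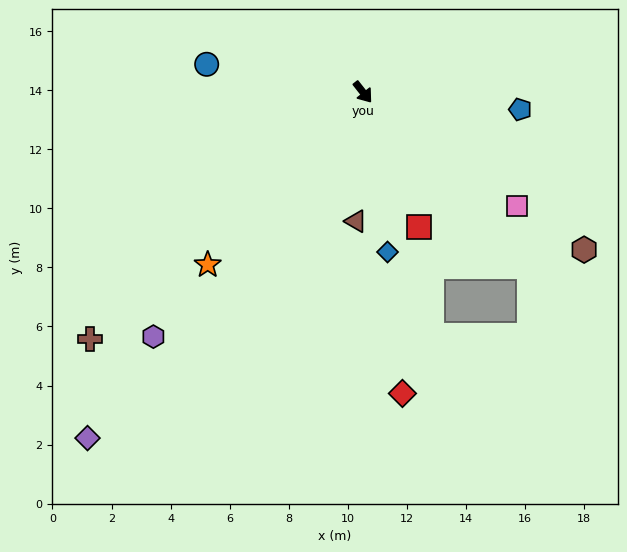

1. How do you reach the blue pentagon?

turn left 46°, forward 5.4 m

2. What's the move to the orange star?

turn right 80°, forward 7.9 m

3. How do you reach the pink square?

turn left 15°, forward 6.5 m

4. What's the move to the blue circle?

turn right 138°, forward 5.4 m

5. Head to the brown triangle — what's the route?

turn right 41°, forward 4.4 m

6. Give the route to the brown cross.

turn right 86°, forward 12.4 m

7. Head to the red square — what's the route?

turn right 16°, forward 4.9 m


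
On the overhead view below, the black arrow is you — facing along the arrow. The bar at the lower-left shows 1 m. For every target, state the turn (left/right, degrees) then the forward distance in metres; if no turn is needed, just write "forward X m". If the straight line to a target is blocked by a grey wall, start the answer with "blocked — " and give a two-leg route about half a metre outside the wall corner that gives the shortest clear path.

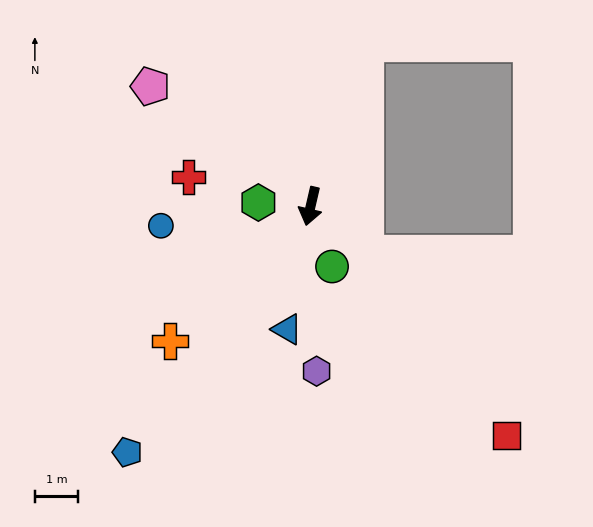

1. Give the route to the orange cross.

turn right 33°, forward 4.5 m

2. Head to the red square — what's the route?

turn left 54°, forward 7.0 m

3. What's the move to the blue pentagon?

turn right 24°, forward 7.1 m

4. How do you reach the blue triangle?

turn left 2°, forward 2.9 m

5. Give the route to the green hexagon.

turn right 81°, forward 1.2 m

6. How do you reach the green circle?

turn left 33°, forward 1.5 m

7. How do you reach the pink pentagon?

turn right 114°, forward 4.6 m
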